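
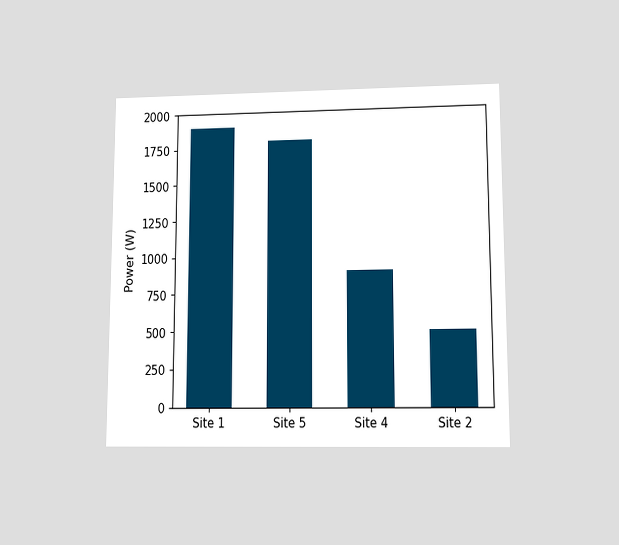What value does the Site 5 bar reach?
The chart is viewed at a slight angle. Reading along the chart's y-axis, the Site 5 bar reaches 1800W.

1800W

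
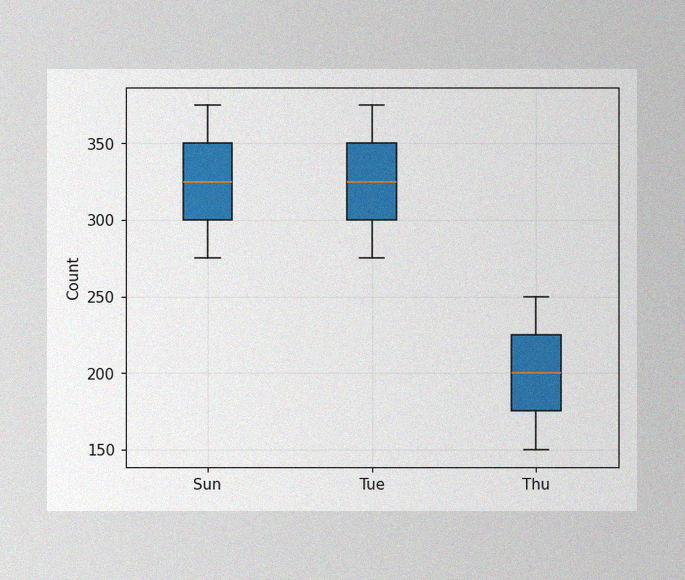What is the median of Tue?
325

The image has some photo noise and uneven lighting. The median line in the Tue box sits at 325.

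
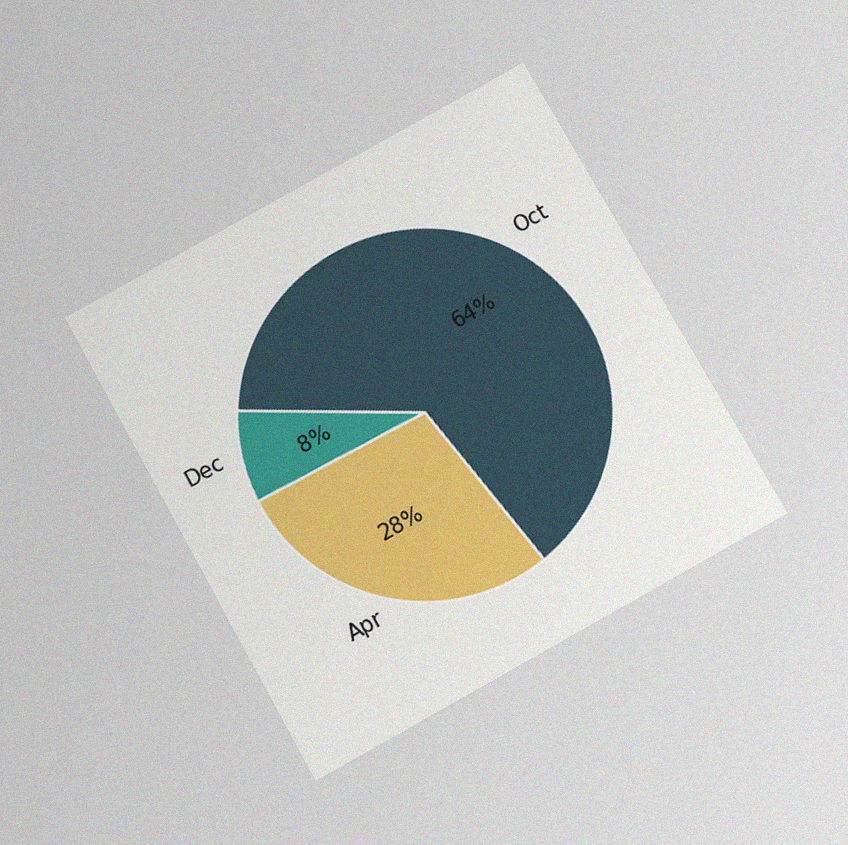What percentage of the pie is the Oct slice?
64%

The chart is tilted about 29° counter-clockwise and viewed slightly from below, with some photo noise. The Oct slice takes up 64% of the pie.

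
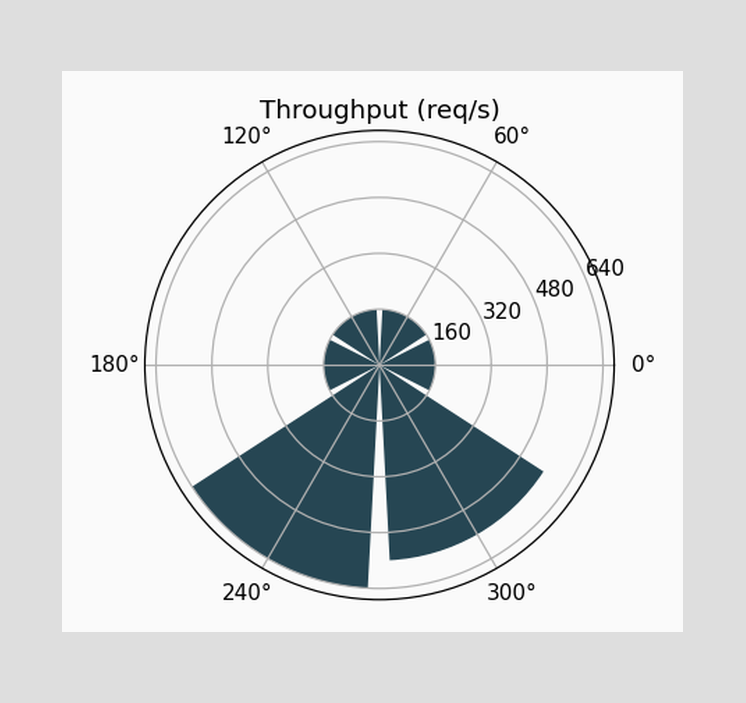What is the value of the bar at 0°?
160req/s

The bar at 0° reaches 160req/s on the radial axis.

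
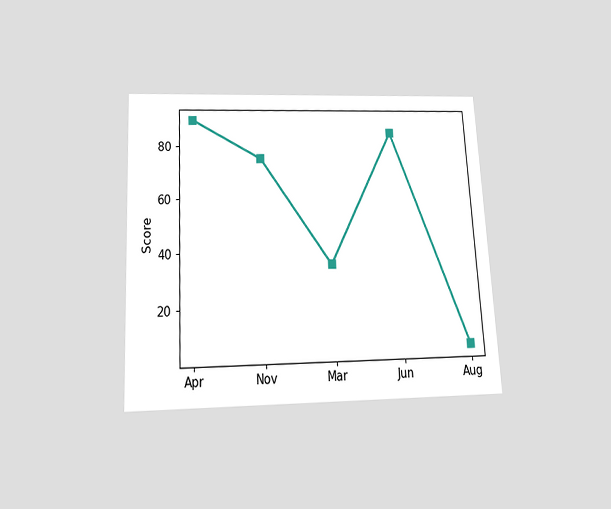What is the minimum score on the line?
5

The chart is tilted about 3° counter-clockwise and viewed slightly from below. The lowest point is at Aug, and reading across to the y-axis gives 5.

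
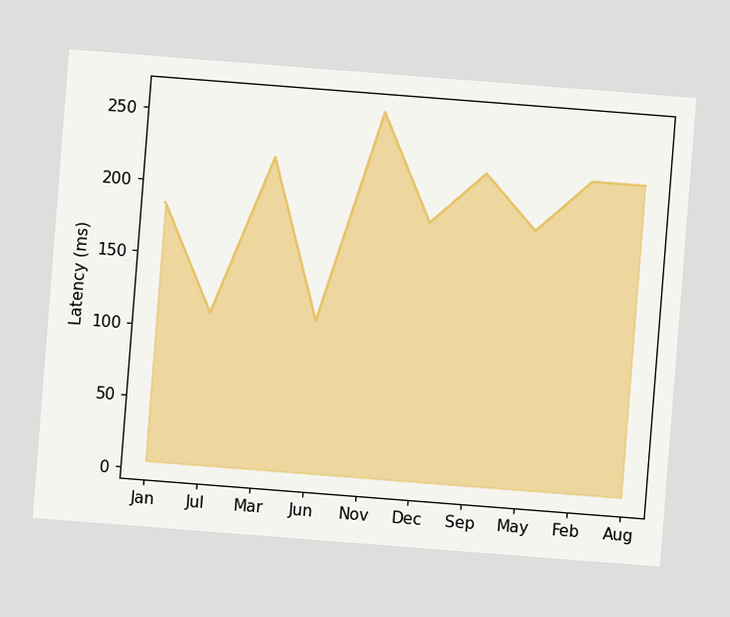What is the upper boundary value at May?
The chart is tilted about 4° clockwise. At May the upper boundary is at 185ms.

185ms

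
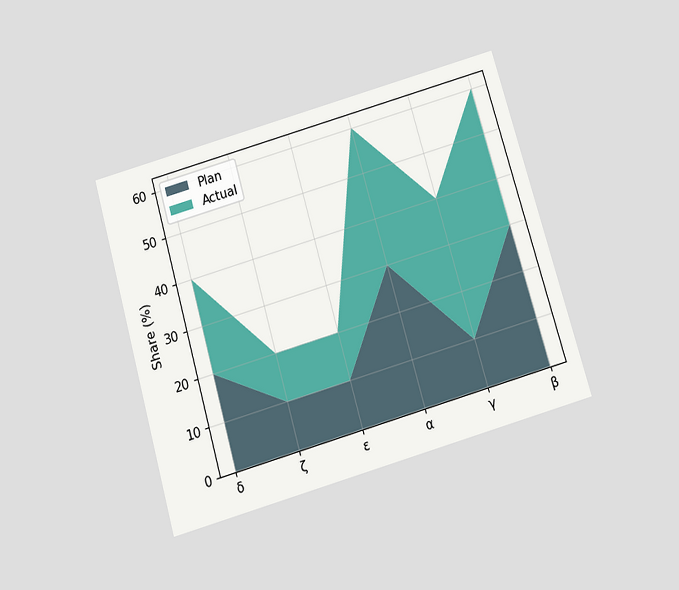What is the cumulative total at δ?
40%

The chart is tilted about 16° counter-clockwise and viewed slightly from below. The stacked total at δ reaches 40%.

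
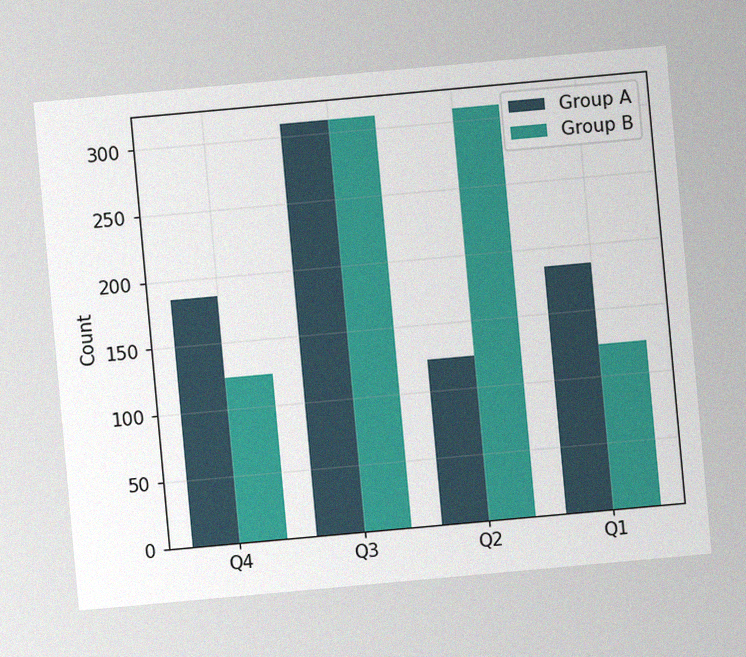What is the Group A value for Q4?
The chart is tilted about 5° counter-clockwise, with some photo noise. The Group A bar at Q4 reaches 186 on the y-axis.

186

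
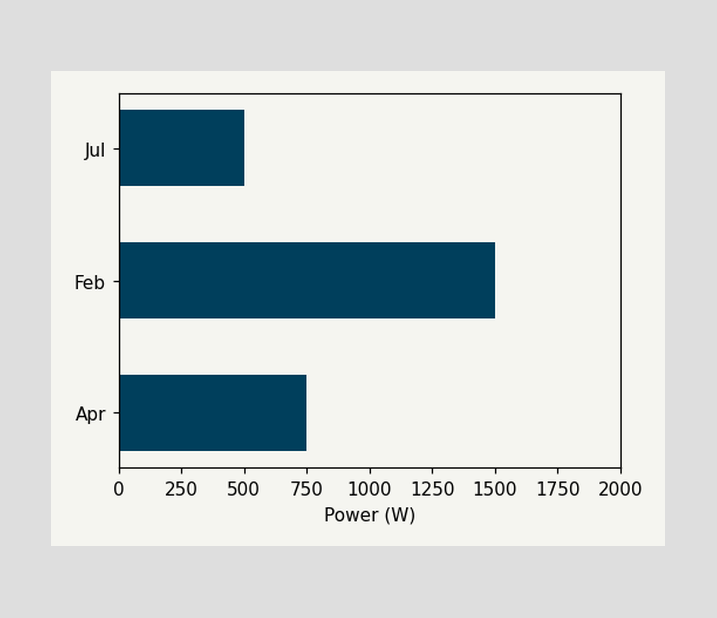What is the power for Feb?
Reading along the chart's x-axis, the Feb bar reaches 1500W.

1500W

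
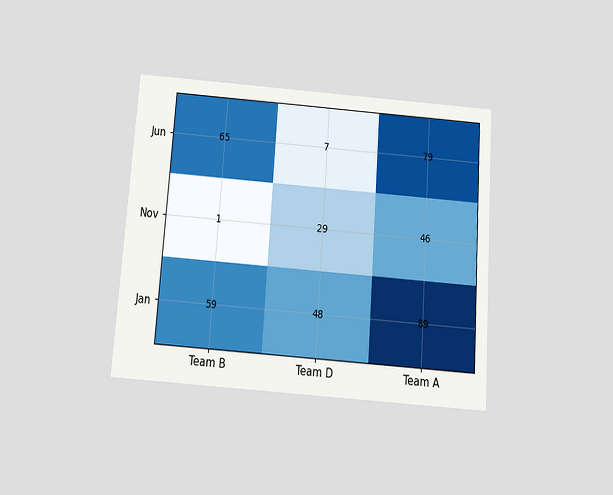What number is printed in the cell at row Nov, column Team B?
The chart is tilted about 4° clockwise and viewed slightly from below. The (Nov, Team B) cell reads 1.

1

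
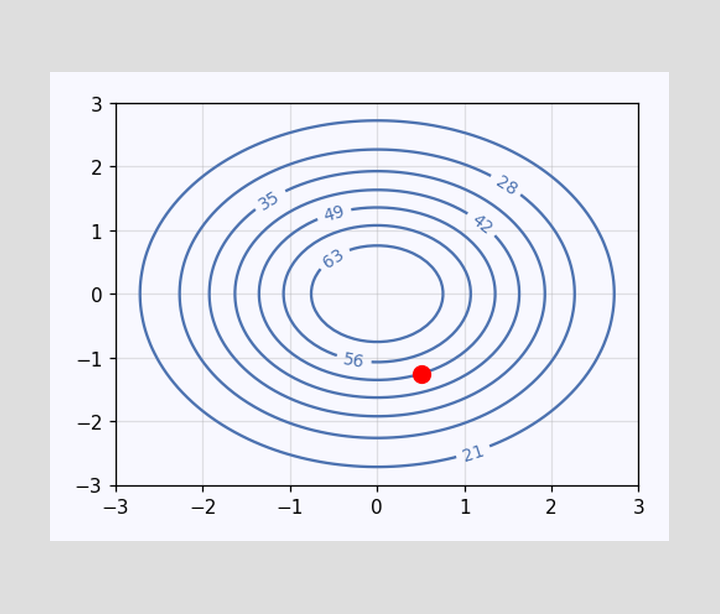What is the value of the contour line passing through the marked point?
49

The marked point sits on the contour labelled 49.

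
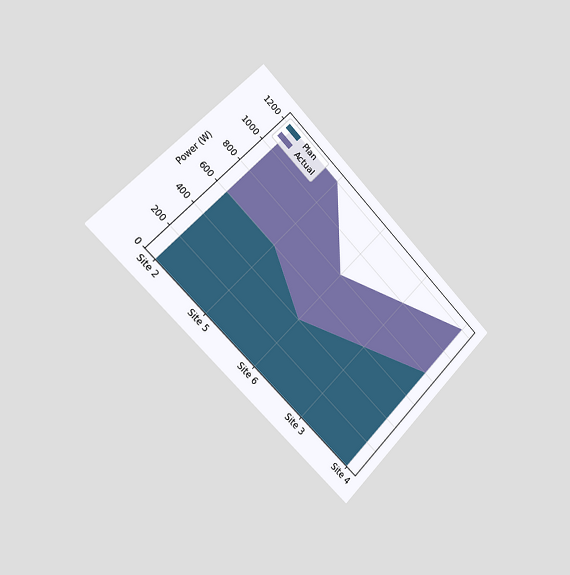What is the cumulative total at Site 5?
1200W

The chart is tilted about 45° clockwise and viewed slightly from the left. The stacked total at Site 5 reaches 1200W.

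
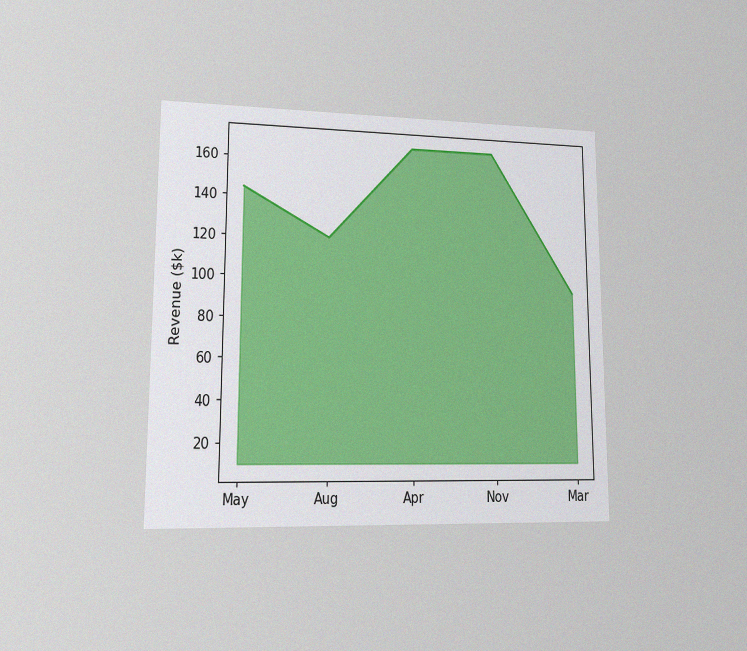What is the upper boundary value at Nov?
$168k

The chart is viewed at a slight angle, with some photo noise. At Nov the upper boundary is at $168k.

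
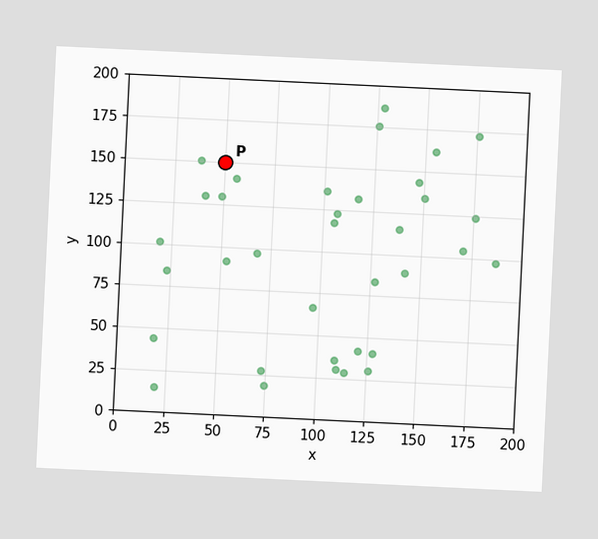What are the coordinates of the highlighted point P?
The chart is tilted about 3° clockwise. Following the gridlines from P to each axis, P sits at (50, 150).

(50, 150)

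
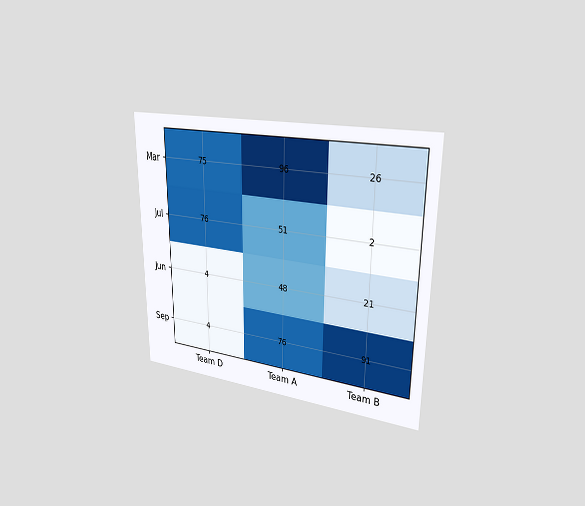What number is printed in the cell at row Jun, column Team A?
48

The chart is viewed slightly from the right. The (Jun, Team A) cell reads 48.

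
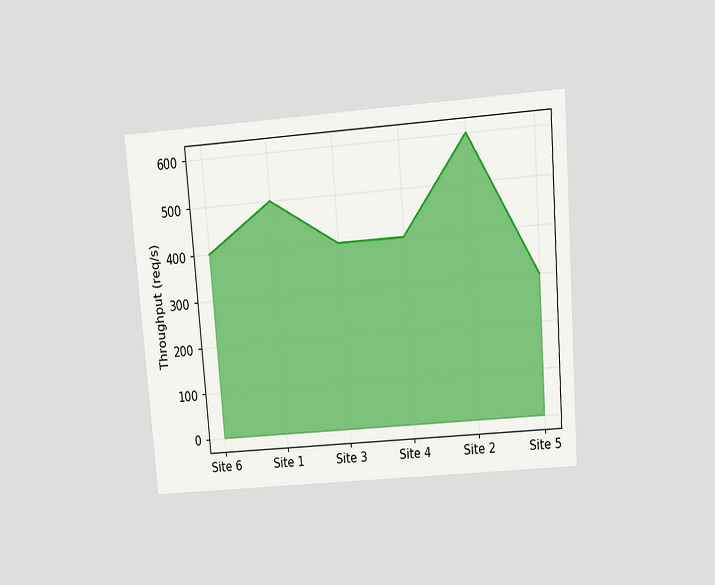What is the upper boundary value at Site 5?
300req/s

The chart is tilted about 4° counter-clockwise and viewed at a slight angle. At Site 5 the upper boundary is at 300req/s.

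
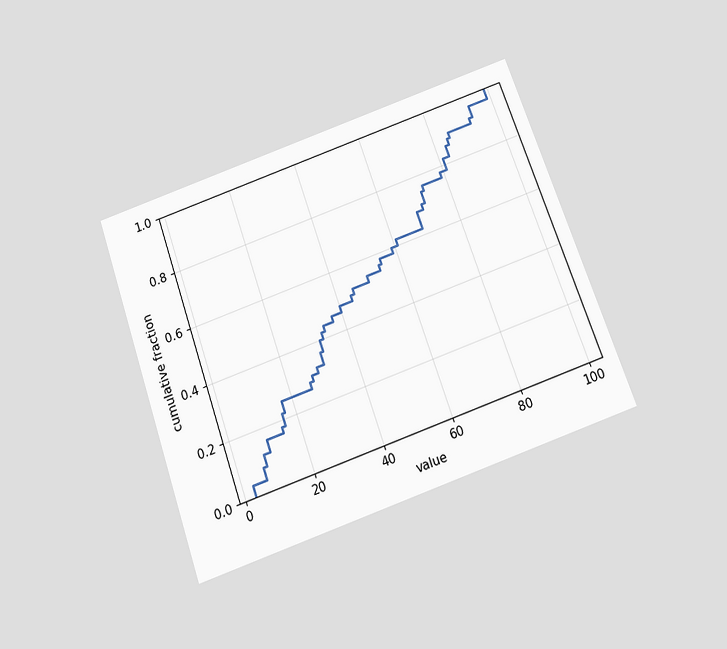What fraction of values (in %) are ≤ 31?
The chart is tilted about 19° counter-clockwise and viewed slightly from below. At x=31 the ECDF step is at 36%.

36%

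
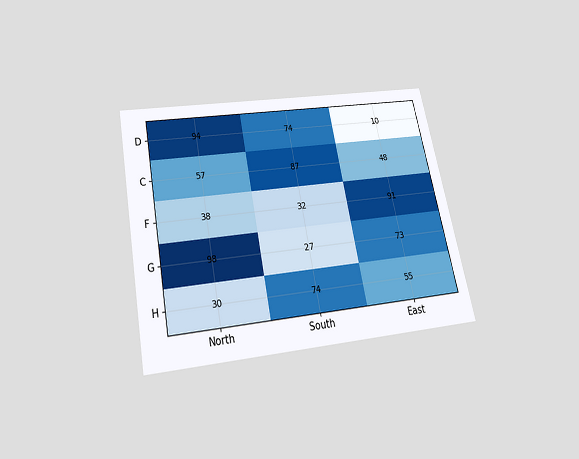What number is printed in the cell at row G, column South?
27

The chart is tilted about 11° counter-clockwise and viewed slightly from below. The (G, South) cell reads 27.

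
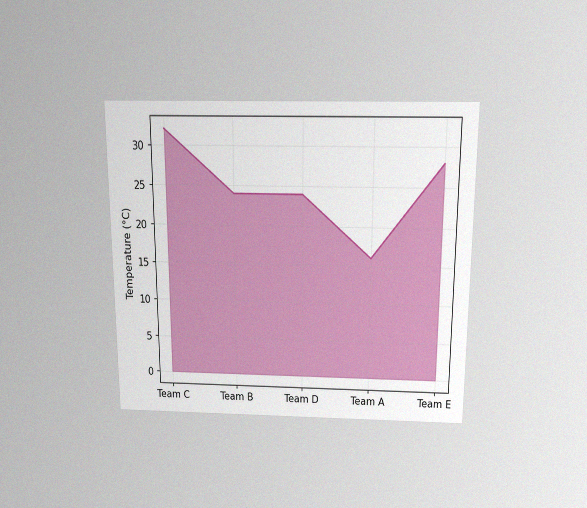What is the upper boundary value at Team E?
The chart is viewed slightly from above, with some photo noise. At Team E the upper boundary is at 28°C.

28°C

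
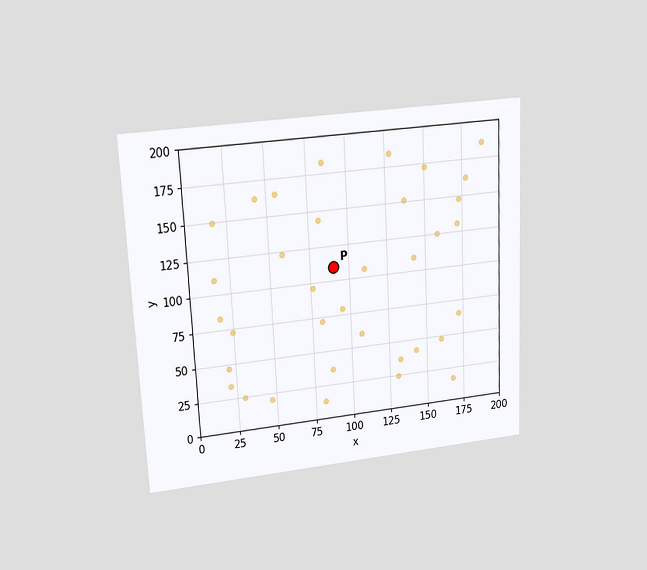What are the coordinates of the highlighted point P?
(90, 110)

The chart is tilted about 3° counter-clockwise and viewed at a slight angle. Following the gridlines from P to each axis, P sits at (90, 110).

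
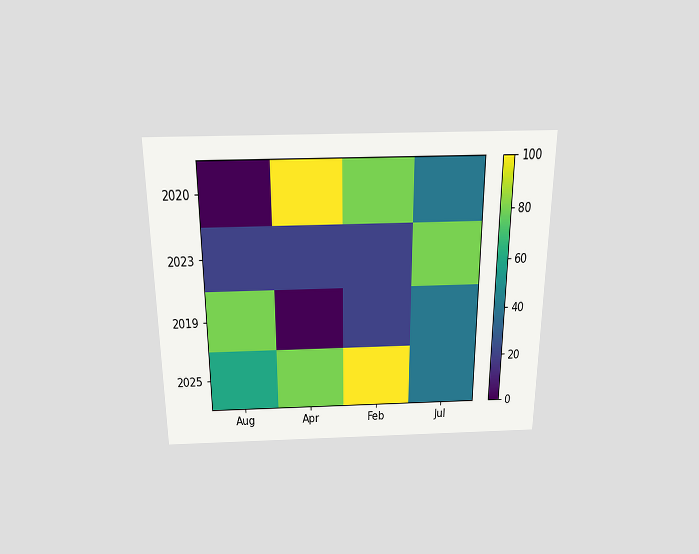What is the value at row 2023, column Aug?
20

The chart is viewed slightly from above. Matching cell (2023, Aug) against the colorbar gives 20.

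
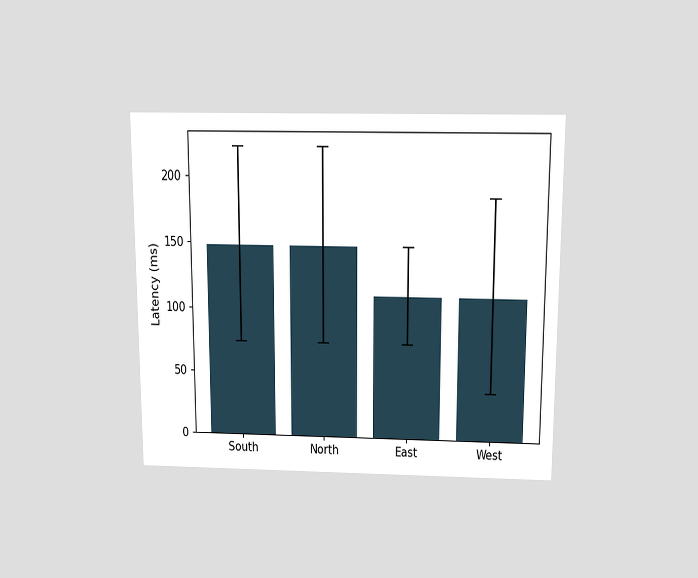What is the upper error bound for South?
The chart is viewed slightly from above. The South bar's upper whisker reaches 222ms.

222ms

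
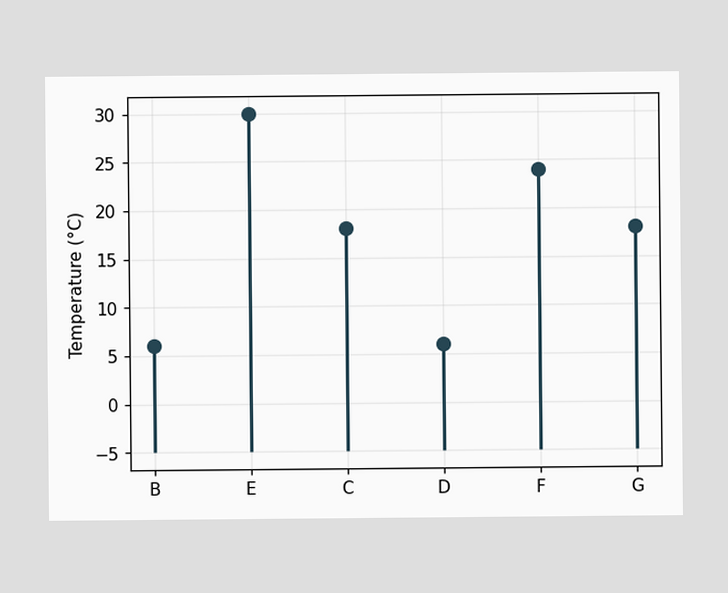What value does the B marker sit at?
6°C

The B marker sits at 6°C.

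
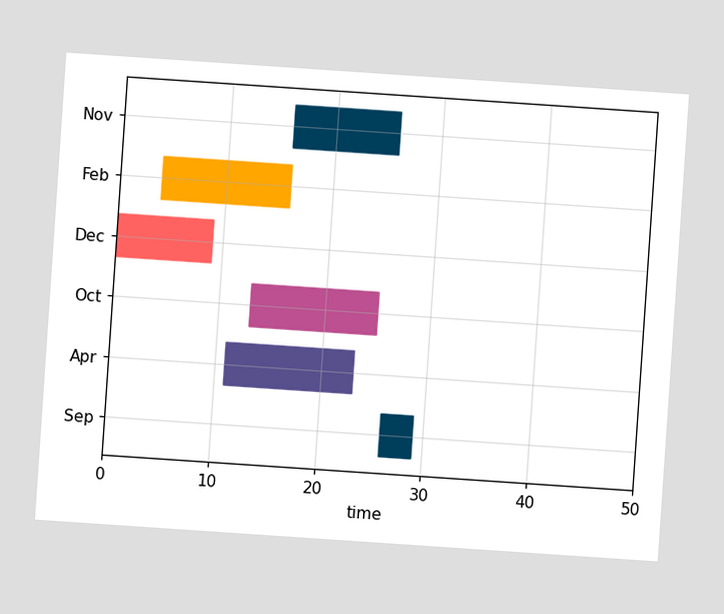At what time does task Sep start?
26

The chart is tilted about 4° clockwise. The Sep bar begins at t=26.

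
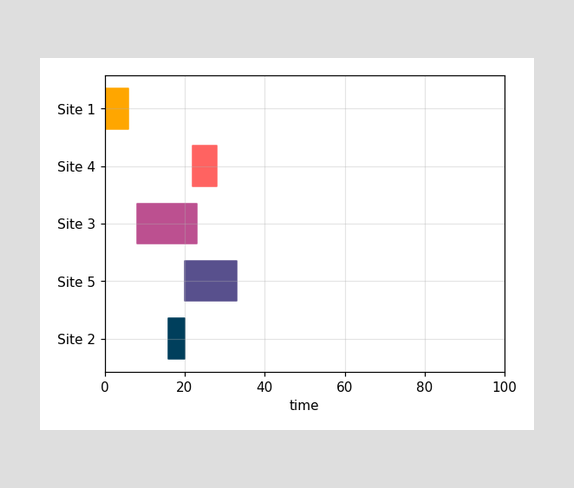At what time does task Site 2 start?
The Site 2 bar begins at t=16.

16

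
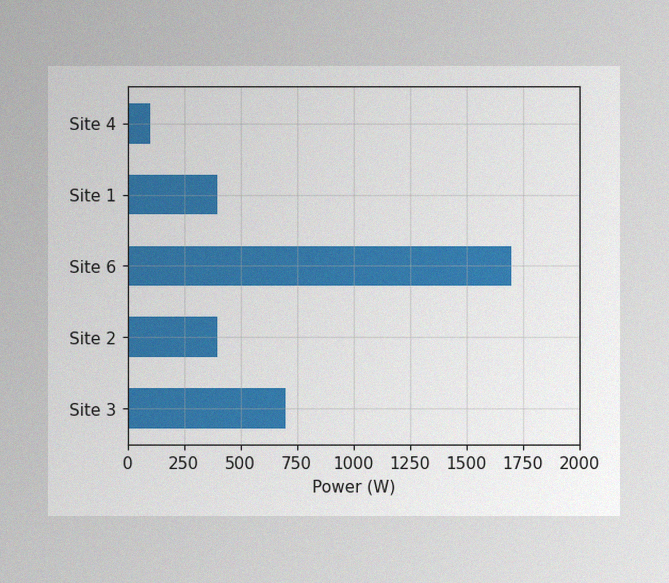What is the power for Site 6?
1700W

The image has some photo noise and uneven lighting. Reading along the chart's x-axis, the Site 6 bar reaches 1700W.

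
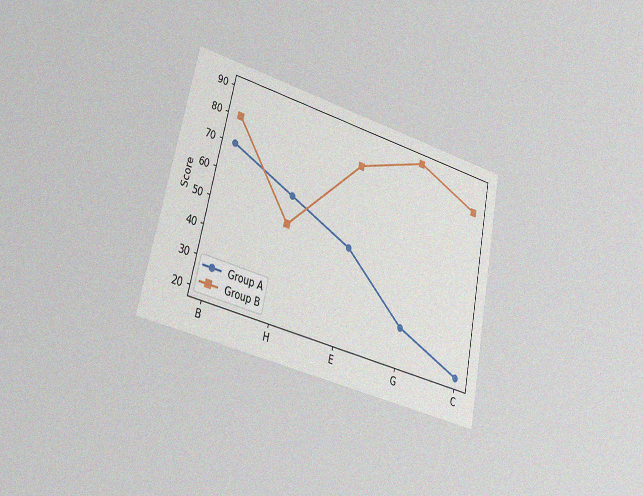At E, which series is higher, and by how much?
The chart is tilted about 12° clockwise and viewed slightly from the left, with some photo noise. At E, Group B sits above the other line by 30.

Group B, by 30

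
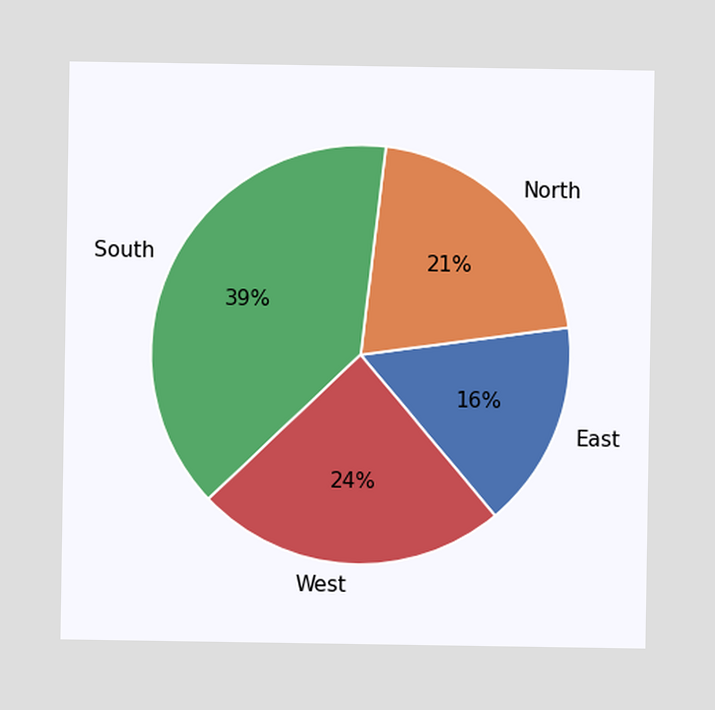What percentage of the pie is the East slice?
16%

The East slice takes up 16% of the pie.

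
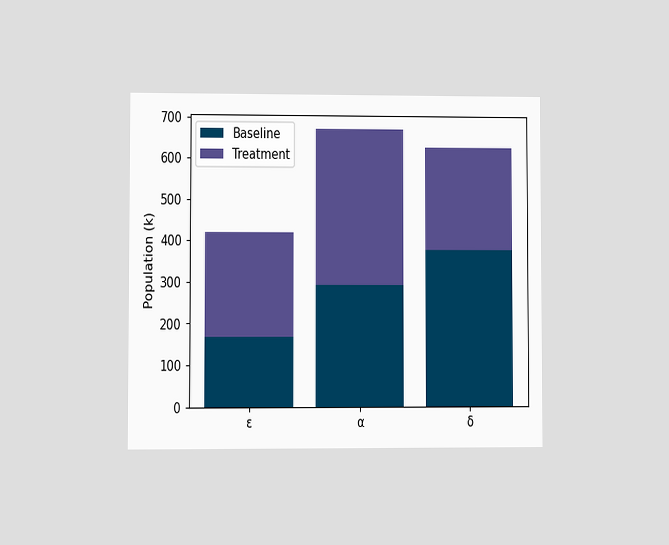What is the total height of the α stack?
The chart is viewed at a slight angle. The α stack's top reaches 672k on the y-axis.

672k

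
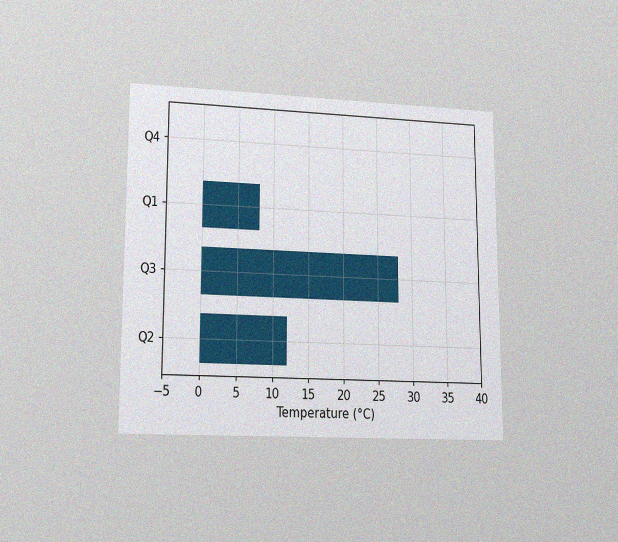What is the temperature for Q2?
The chart is viewed at a slight angle, with some photo noise. Reading along the chart's x-axis, the Q2 bar reaches 12°C.

12°C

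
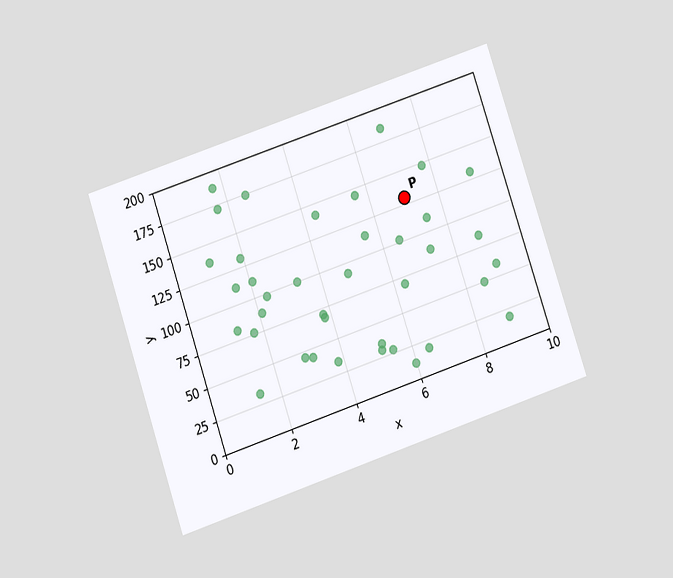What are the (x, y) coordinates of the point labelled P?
The chart is tilted about 19° counter-clockwise and viewed slightly from below. Following the gridlines from P to each axis, P sits at (7, 130).

(7, 130)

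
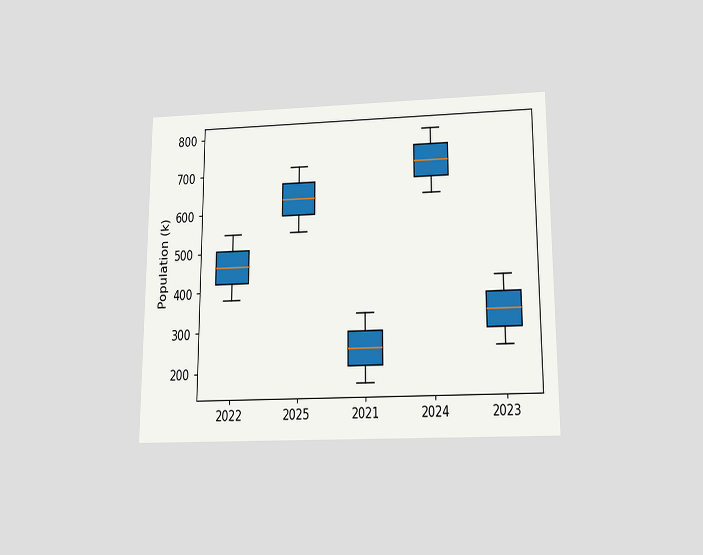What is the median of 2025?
The chart is viewed slightly from below. The median line in the 2025 box sits at 630k.

630k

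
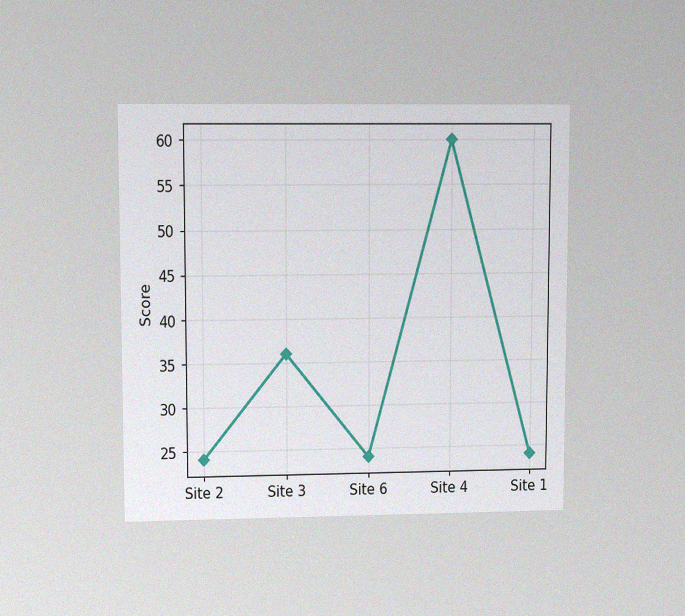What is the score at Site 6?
The chart is viewed at a slight angle, with some photo noise. At Site 6, the line is at 24.

24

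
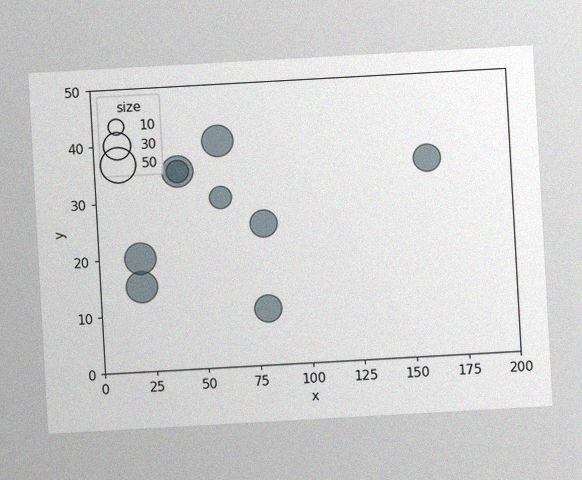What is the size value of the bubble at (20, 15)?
40

The chart is tilted about 3° counter-clockwise, with some photo noise. Matching the bubble at (20, 15) against the size legend gives 40.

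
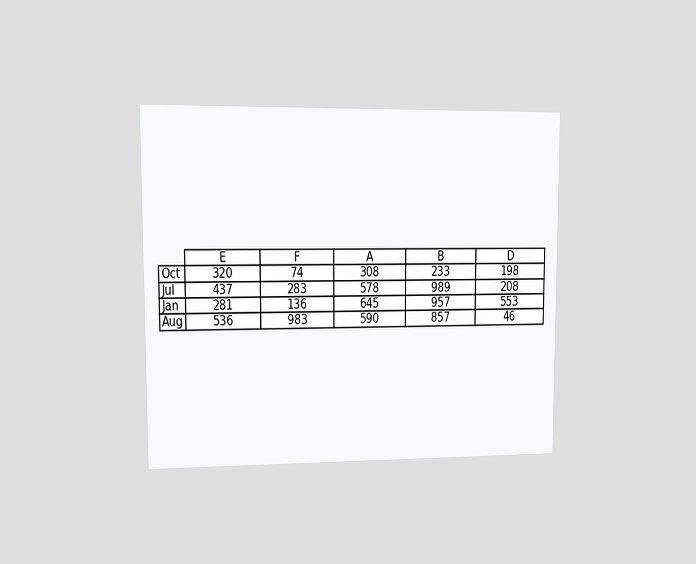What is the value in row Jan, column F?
136

The chart is viewed at a slight angle. The (Jan, F) cell reads 136.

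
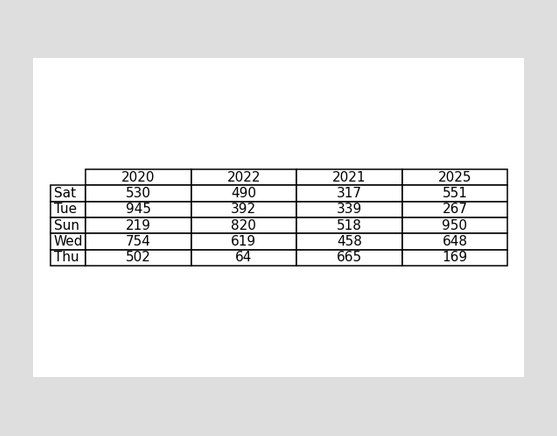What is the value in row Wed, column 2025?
648

The (Wed, 2025) cell reads 648.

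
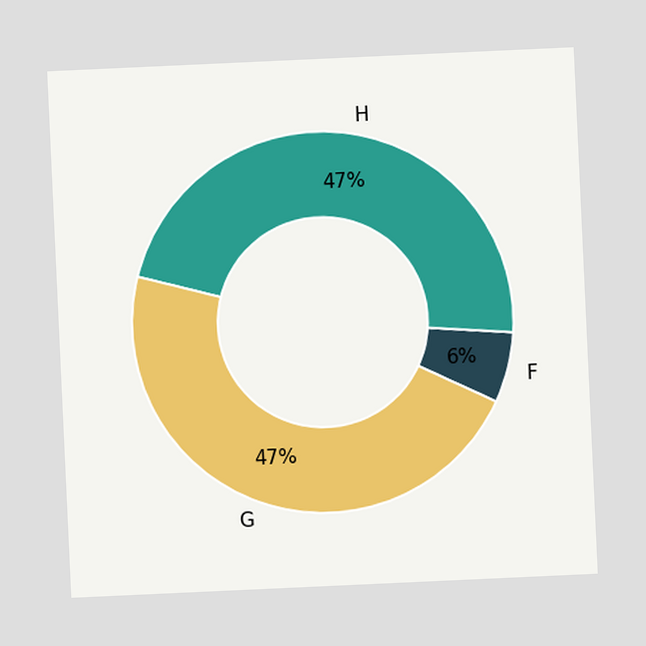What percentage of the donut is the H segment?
47%

The chart is tilted about 3° counter-clockwise. The H segment takes up 47% of the ring.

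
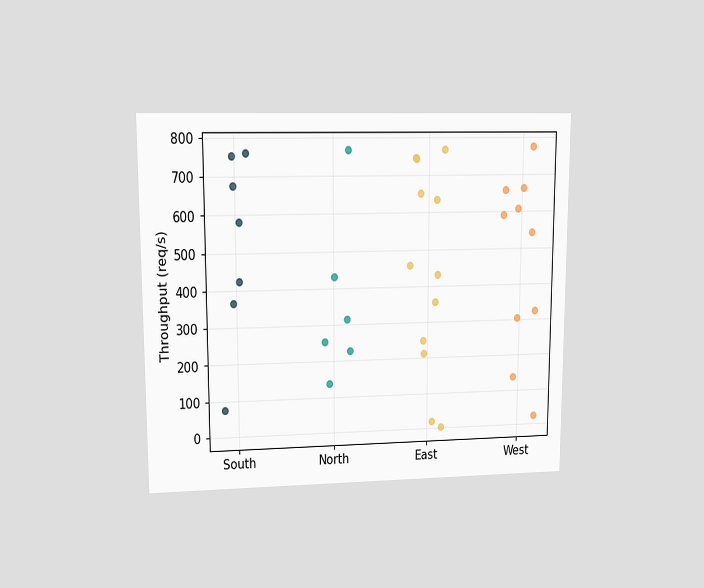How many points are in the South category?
7

The chart is viewed at a slight angle. Counting the markers in the South column gives 7.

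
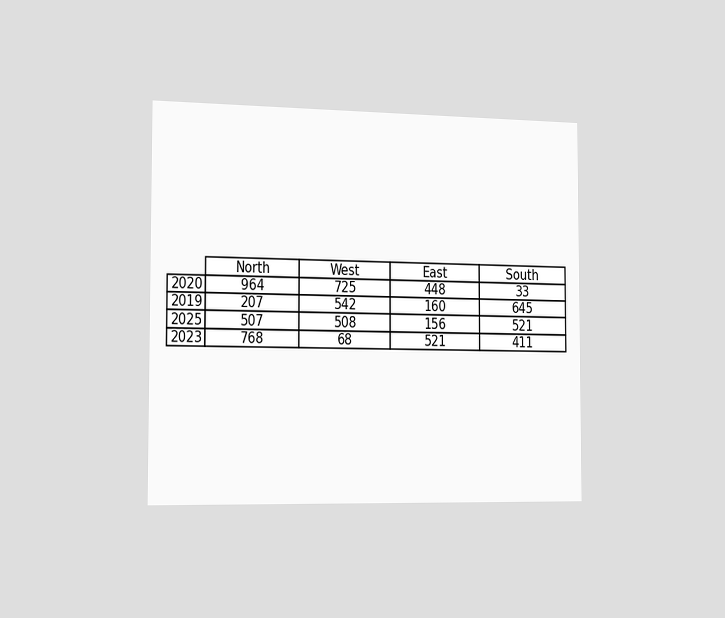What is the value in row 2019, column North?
The chart is viewed slightly from the left. The (2019, North) cell reads 207.

207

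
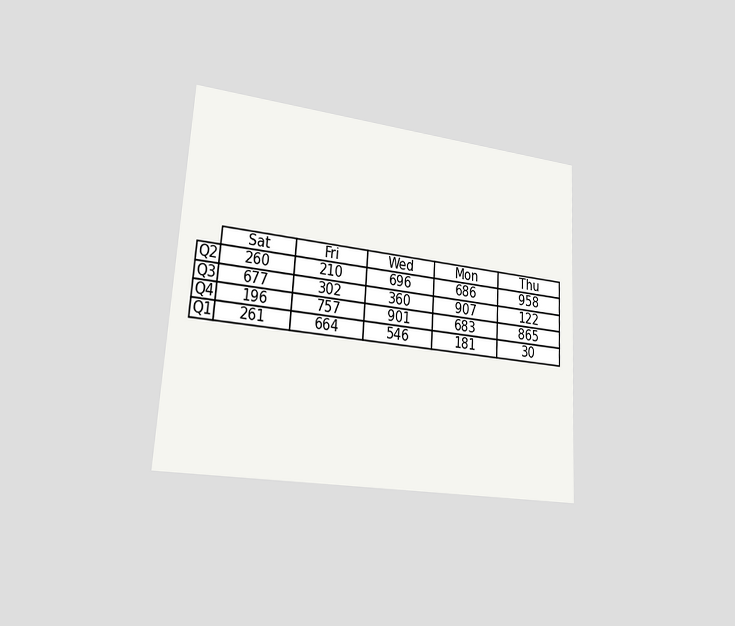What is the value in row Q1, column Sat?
261

The chart is tilted about 3° clockwise and viewed slightly from the left. The (Q1, Sat) cell reads 261.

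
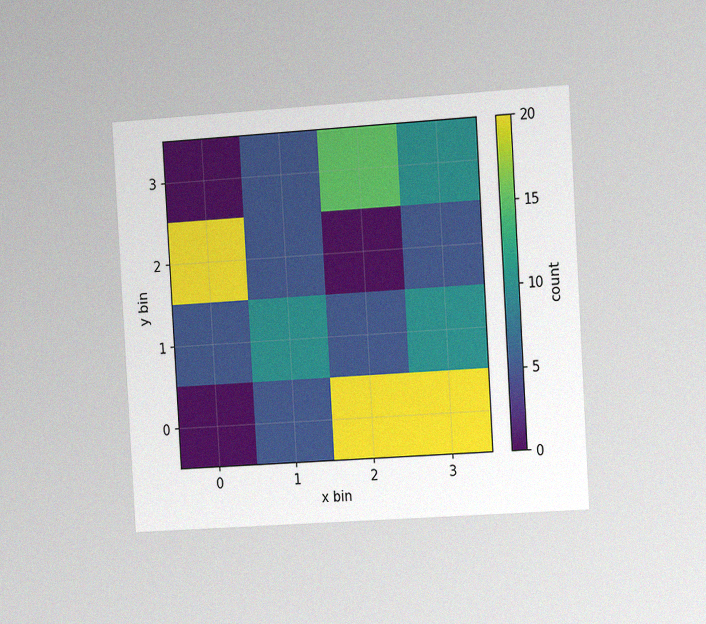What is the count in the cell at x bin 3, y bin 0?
20

The chart is tilted about 3° counter-clockwise and viewed at a slight angle, with some photo noise. Matching the cell (3, 0) against the colorbar gives 20.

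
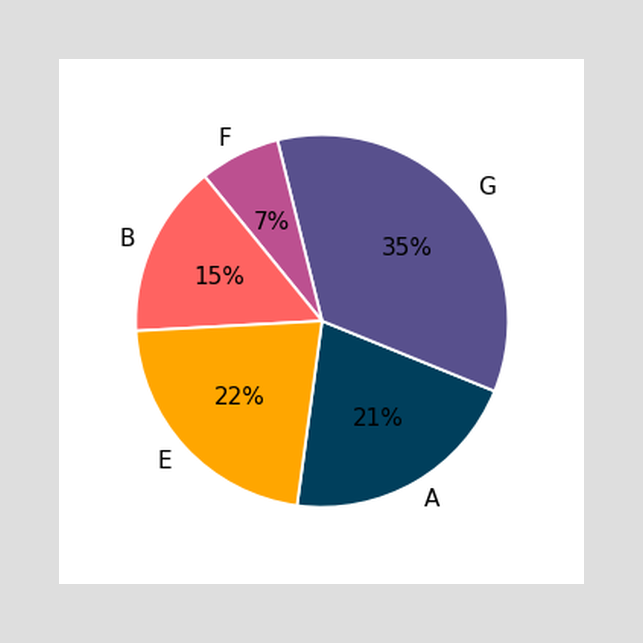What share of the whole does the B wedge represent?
15%

The B slice takes up 15% of the pie.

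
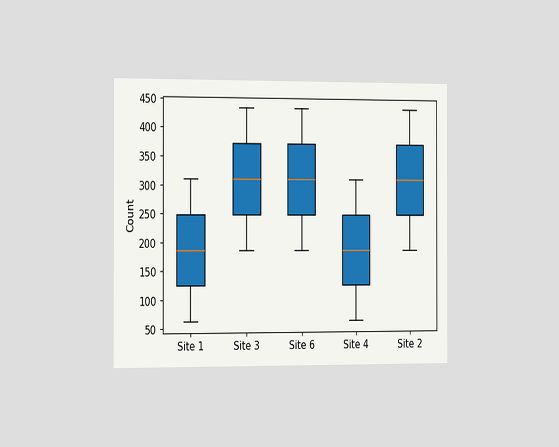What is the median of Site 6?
310

The chart is viewed slightly from the left. The median line in the Site 6 box sits at 310.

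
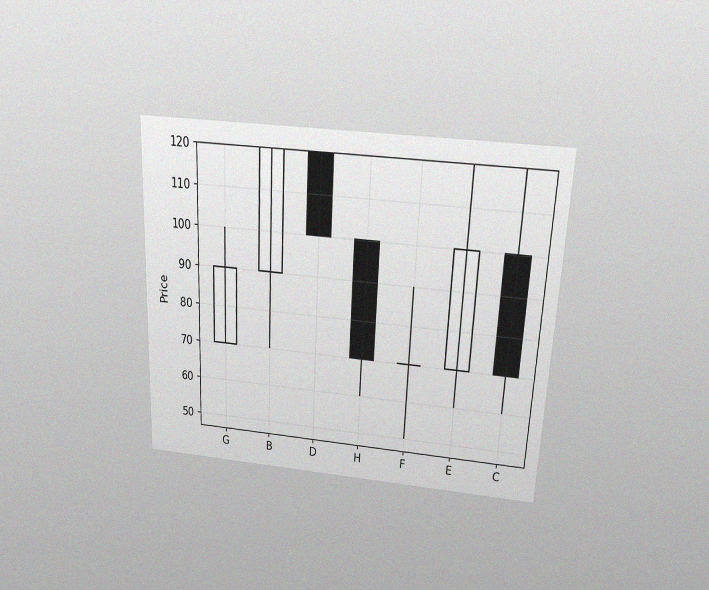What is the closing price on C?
70

The chart is tilted about 3° clockwise and viewed slightly from above, with some photo noise. The C candle closes at 70.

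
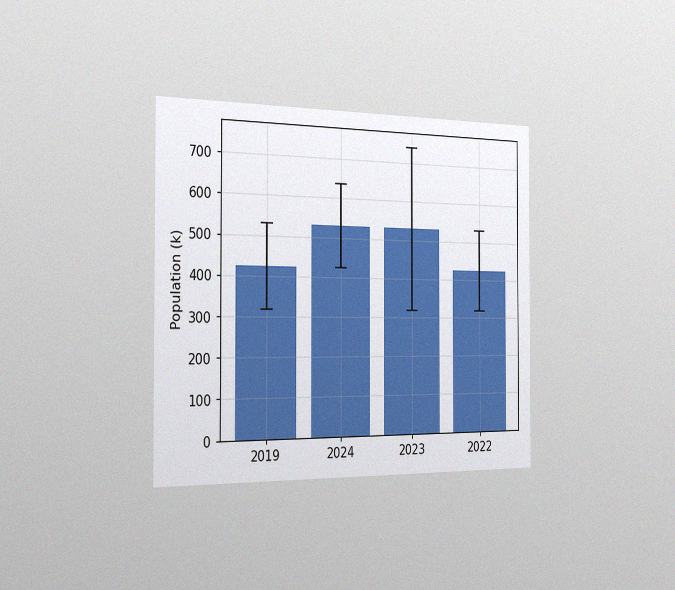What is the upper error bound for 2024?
The chart is viewed slightly from the left, with some photo noise. The 2024 bar's upper whisker reaches 636k.

636k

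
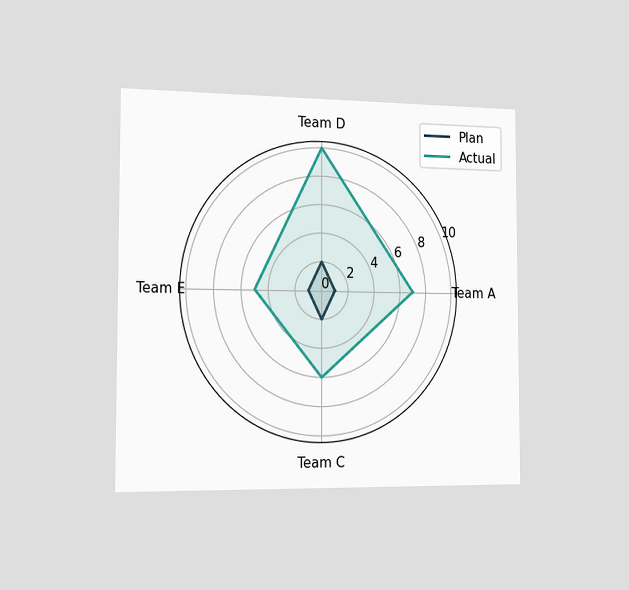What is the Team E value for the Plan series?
1

The chart is viewed slightly from the left. On the Team E axis, Plan reaches 1.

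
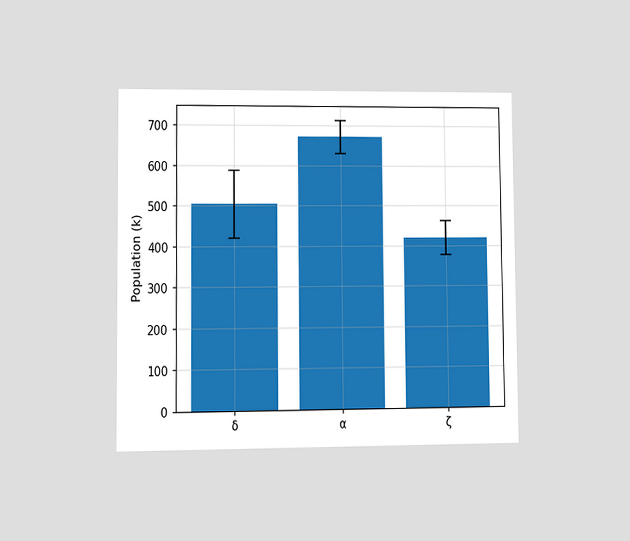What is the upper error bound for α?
714k

The chart is viewed at a slight angle. The α bar's upper whisker reaches 714k.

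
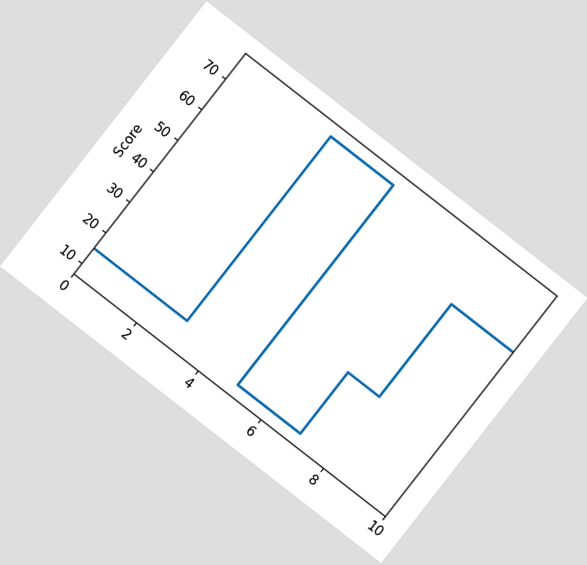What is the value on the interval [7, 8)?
30

The chart is tilted about 38° clockwise. On [7, 8) the step sits at 30.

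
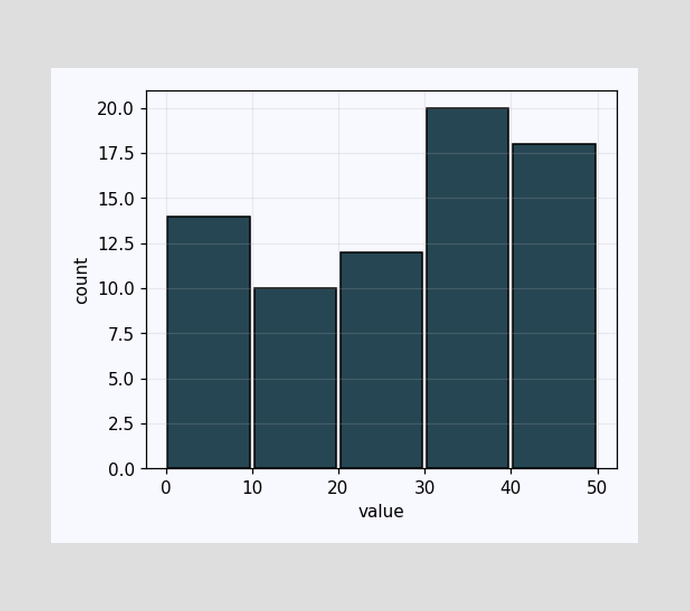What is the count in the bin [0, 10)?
The [0, 10) bin has height 14.

14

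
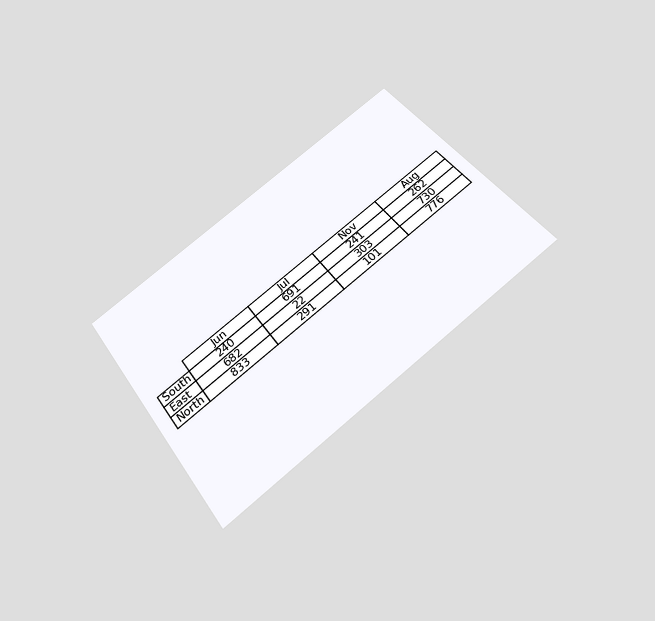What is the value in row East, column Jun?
The chart is tilted about 37° counter-clockwise and viewed slightly from below. The (East, Jun) cell reads 682.

682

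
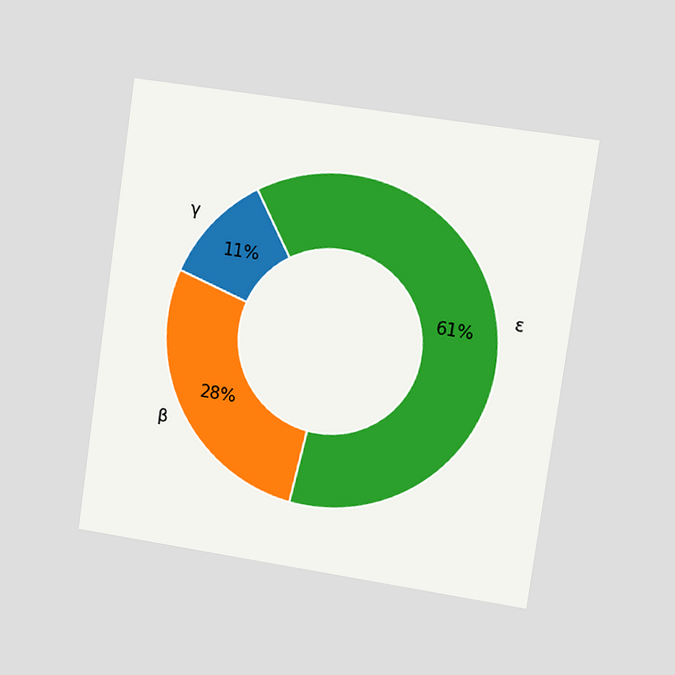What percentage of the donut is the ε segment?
The chart is tilted about 8° clockwise and viewed slightly from the right. The ε segment takes up 61% of the ring.

61%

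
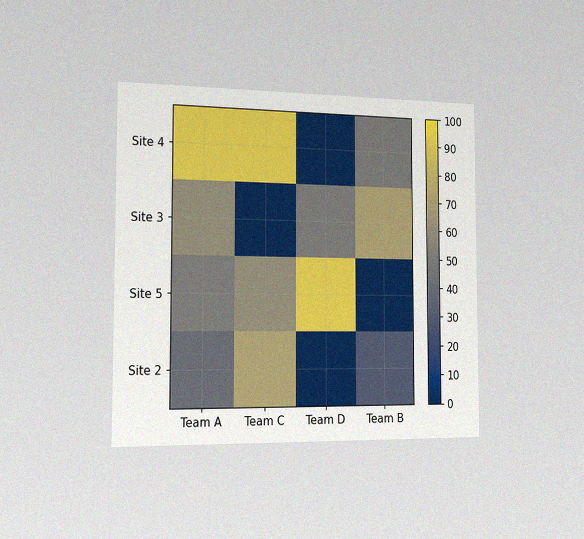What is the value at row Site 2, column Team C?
The chart is viewed slightly from the left, with some photo noise. Matching cell (Site 2, Team C) against the colorbar gives 70.

70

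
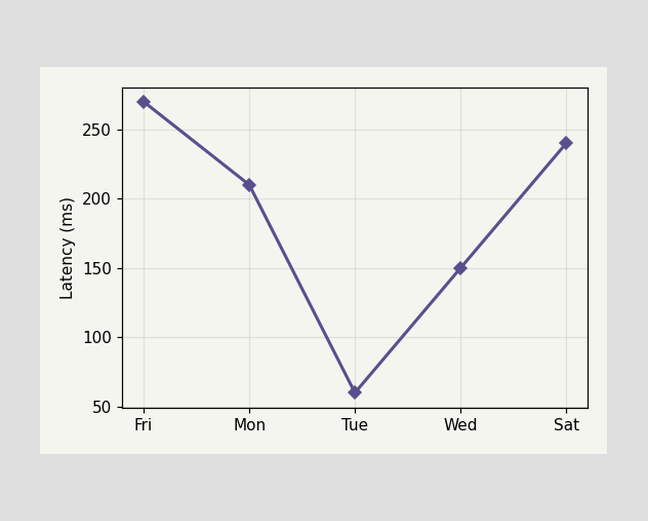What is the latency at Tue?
At Tue, the line is at 60ms.

60ms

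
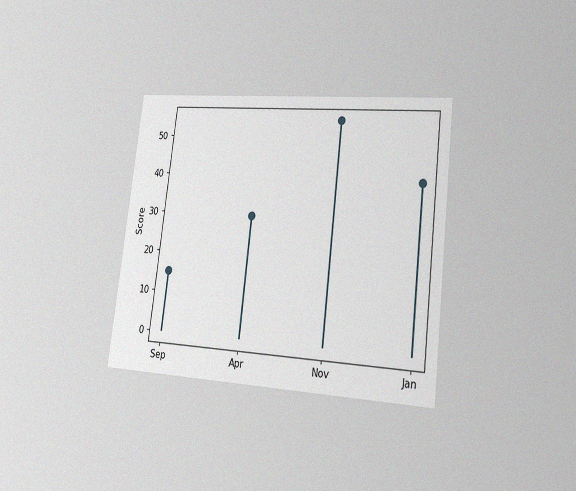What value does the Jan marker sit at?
40

The chart is tilted about 7° clockwise and viewed slightly from the right, with some photo noise. The Jan marker sits at 40.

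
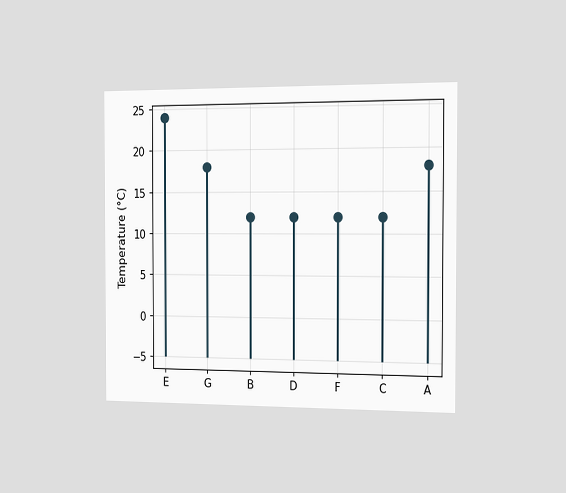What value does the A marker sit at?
18°C

The chart is viewed slightly from the right. The A marker sits at 18°C.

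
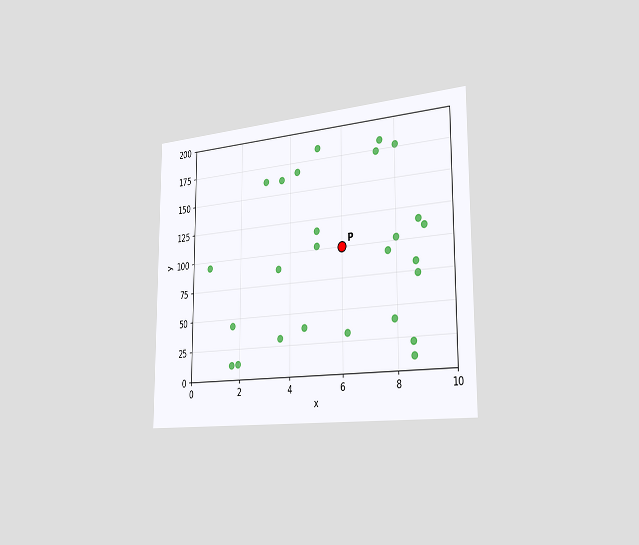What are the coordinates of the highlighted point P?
The chart is viewed slightly from the right. Following the gridlines from P to each axis, P sits at (6, 100).

(6, 100)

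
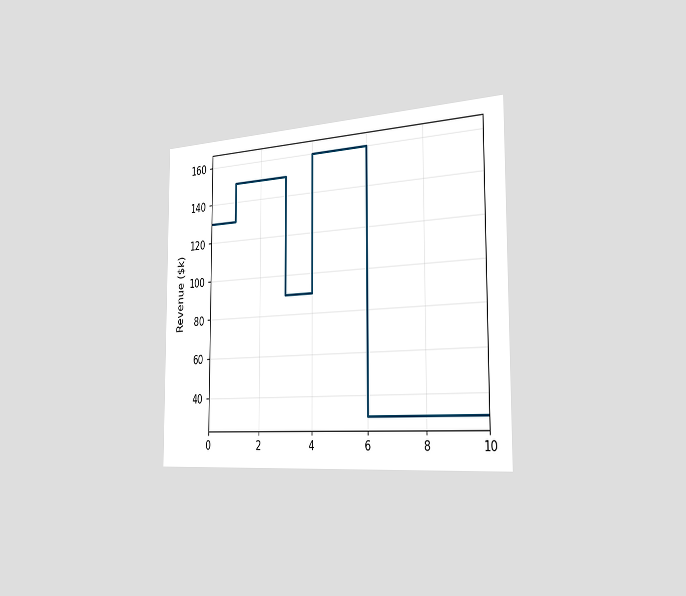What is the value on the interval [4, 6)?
$160k

The chart is viewed slightly from the right. On [4, 6) the step sits at $160k.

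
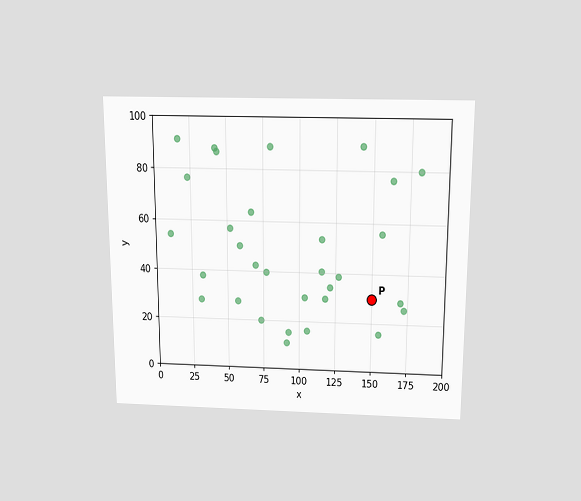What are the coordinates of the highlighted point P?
(150, 30)

The chart is viewed slightly from above. Following the gridlines from P to each axis, P sits at (150, 30).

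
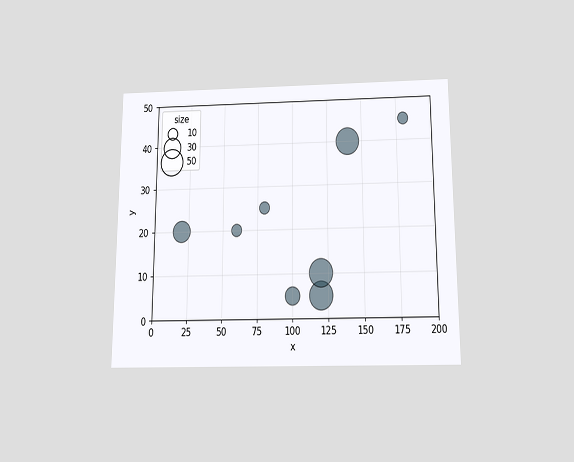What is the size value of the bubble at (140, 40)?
The chart is viewed slightly from below. Matching the bubble at (140, 40) against the size legend gives 50.

50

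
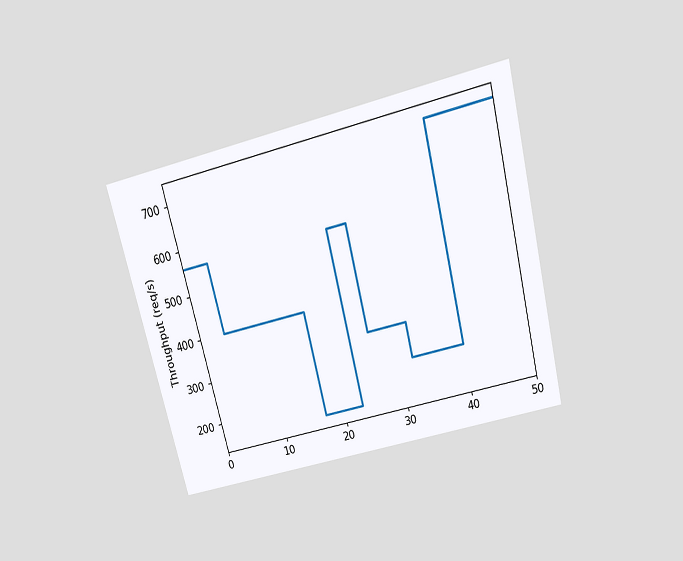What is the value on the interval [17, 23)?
160req/s

The chart is tilted about 14° counter-clockwise and viewed slightly from above. On [17, 23) the step sits at 160req/s.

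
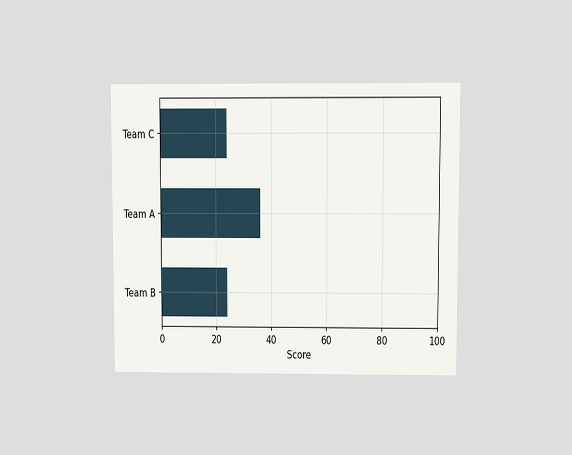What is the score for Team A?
The chart is viewed at a slight angle. Reading along the chart's x-axis, the Team A bar reaches 36.

36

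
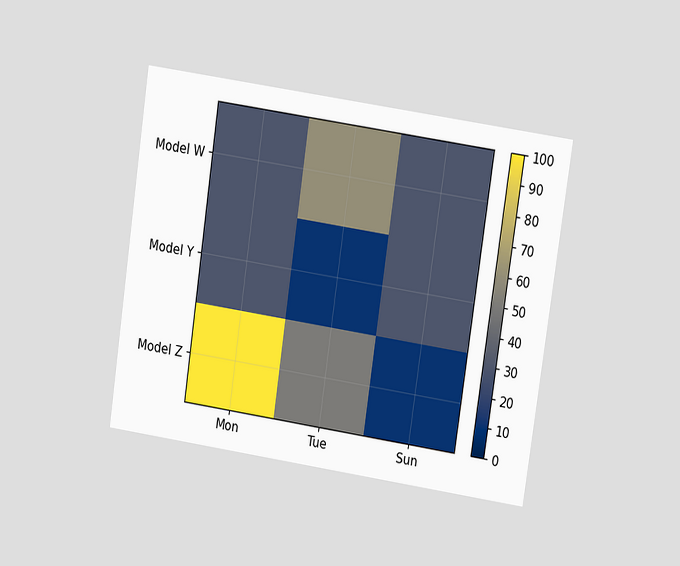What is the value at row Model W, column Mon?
The chart is tilted about 8° clockwise and viewed at a slight angle. Matching cell (Model W, Mon) against the colorbar gives 30.

30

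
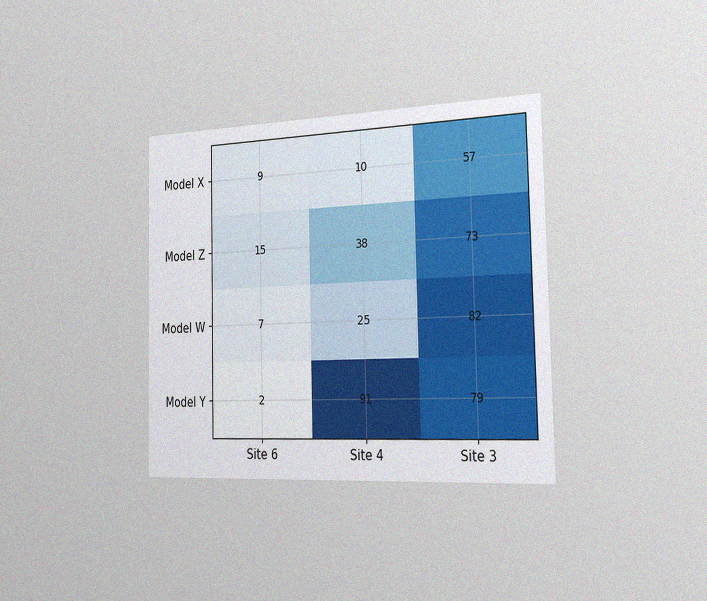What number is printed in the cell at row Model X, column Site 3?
57

The chart is viewed slightly from the right, with some photo noise. The (Model X, Site 3) cell reads 57.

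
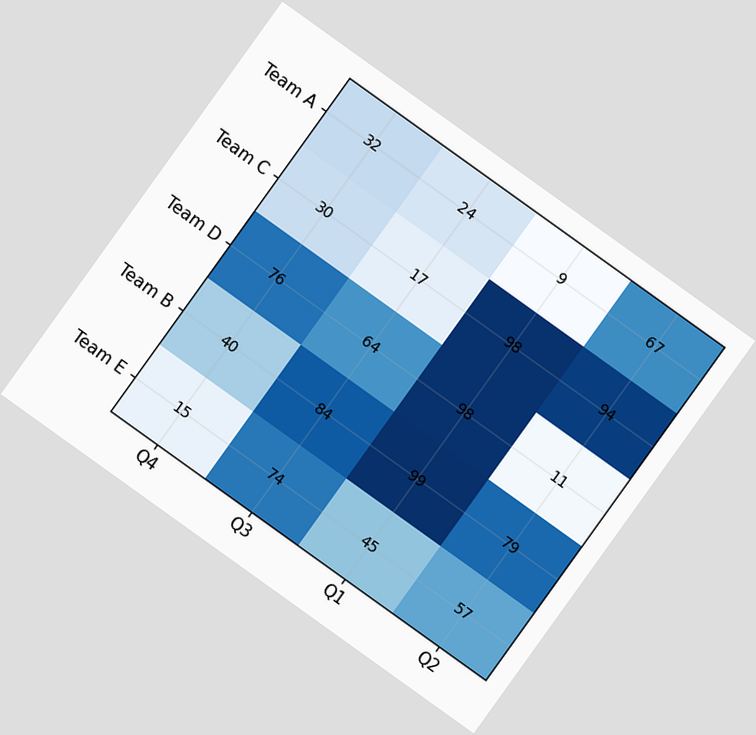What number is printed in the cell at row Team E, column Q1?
The chart is tilted about 36° clockwise. The (Team E, Q1) cell reads 45.

45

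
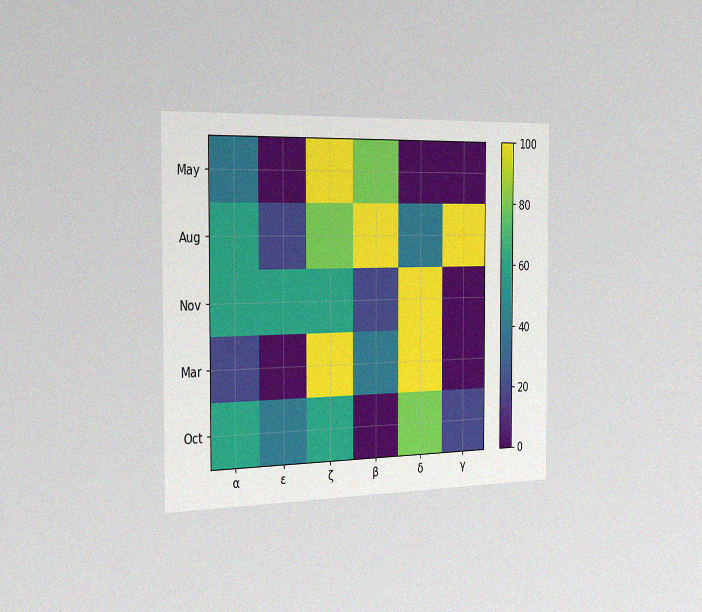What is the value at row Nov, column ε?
60

The chart is viewed slightly from the left, with some photo noise. Matching cell (Nov, ε) against the colorbar gives 60.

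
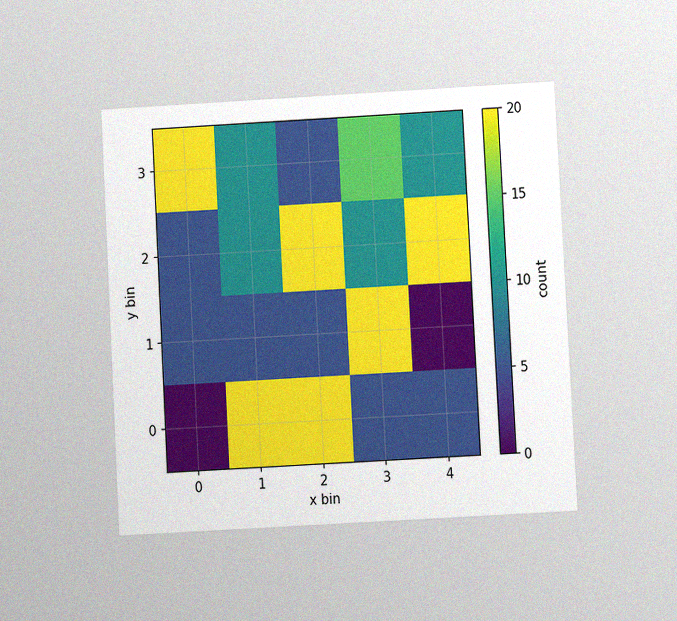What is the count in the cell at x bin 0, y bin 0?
0

The chart is tilted about 3° counter-clockwise and viewed at a slight angle, with some photo noise. Matching the cell (0, 0) against the colorbar gives 0.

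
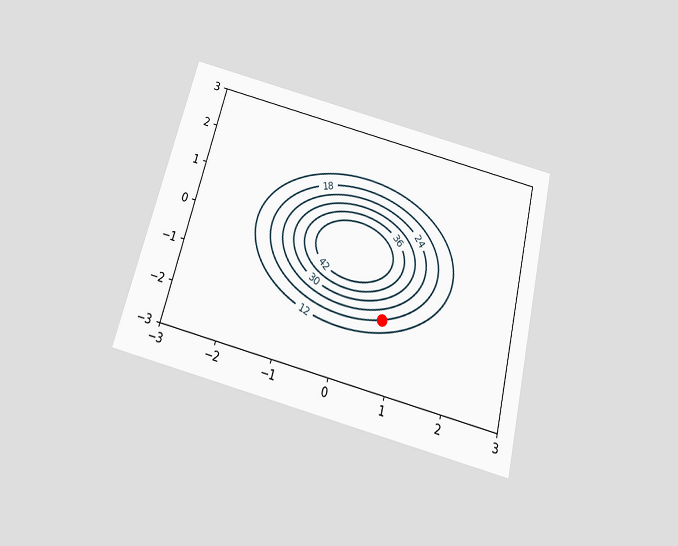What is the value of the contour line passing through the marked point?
18

The chart is tilted about 14° clockwise and viewed slightly from below. The marked point sits on the contour labelled 18.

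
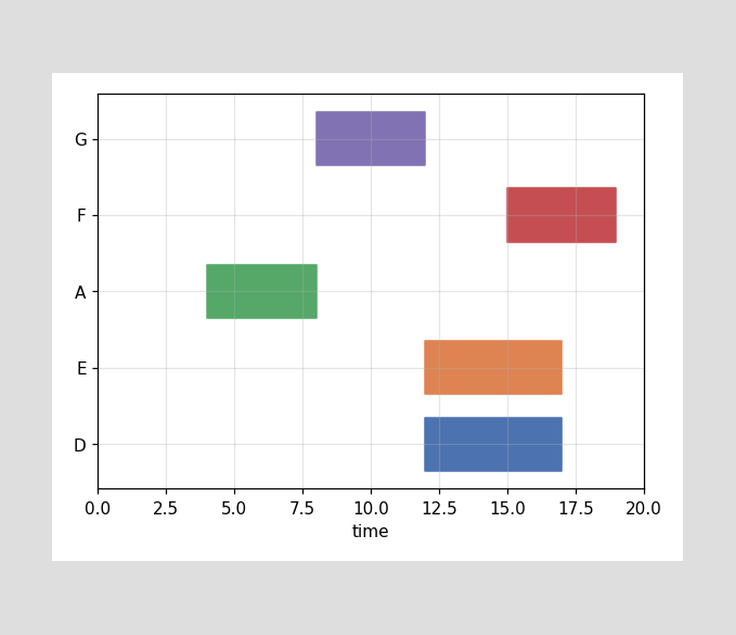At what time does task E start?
The E bar begins at t=12.

12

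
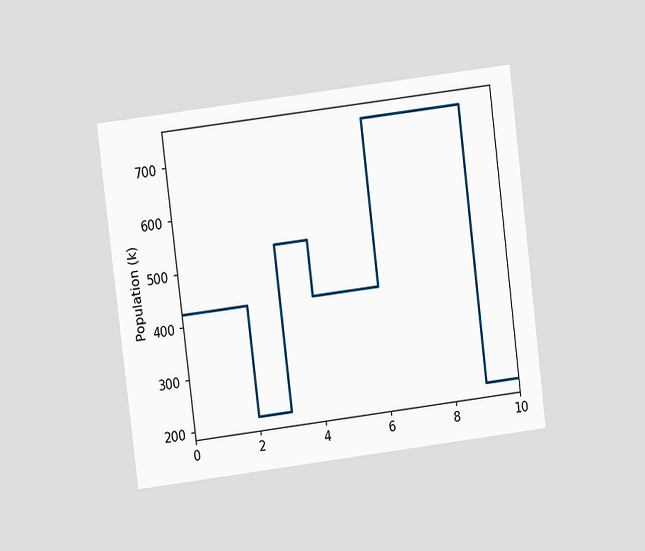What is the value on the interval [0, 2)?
The chart is tilted about 7° counter-clockwise and viewed at a slight angle. On [0, 2) the step sits at 424k.

424k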